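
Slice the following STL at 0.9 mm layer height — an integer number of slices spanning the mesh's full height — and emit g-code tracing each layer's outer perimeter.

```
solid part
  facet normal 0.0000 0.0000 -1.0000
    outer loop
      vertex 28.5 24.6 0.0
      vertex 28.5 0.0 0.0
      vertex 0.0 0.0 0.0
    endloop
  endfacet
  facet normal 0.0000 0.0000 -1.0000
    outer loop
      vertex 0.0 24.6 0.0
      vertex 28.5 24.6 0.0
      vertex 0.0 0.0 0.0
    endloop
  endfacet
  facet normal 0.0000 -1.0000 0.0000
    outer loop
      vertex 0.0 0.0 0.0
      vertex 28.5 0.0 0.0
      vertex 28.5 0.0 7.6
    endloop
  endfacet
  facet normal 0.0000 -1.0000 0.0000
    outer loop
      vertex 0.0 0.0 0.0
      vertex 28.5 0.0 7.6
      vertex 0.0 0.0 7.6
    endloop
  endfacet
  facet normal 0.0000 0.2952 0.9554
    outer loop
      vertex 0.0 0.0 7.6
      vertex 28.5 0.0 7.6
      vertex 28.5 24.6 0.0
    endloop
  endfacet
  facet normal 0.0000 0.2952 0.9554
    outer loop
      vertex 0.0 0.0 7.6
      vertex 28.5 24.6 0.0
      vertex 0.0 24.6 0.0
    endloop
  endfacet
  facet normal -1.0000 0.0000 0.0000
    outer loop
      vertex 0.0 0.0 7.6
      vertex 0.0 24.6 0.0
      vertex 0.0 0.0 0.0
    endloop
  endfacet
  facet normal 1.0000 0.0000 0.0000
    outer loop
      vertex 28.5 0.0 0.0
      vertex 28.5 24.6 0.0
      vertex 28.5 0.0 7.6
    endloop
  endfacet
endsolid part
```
; perimeter-only toolpath
G21 ; units = mm
G90 ; absolute positioning
G28 ; home
; layer 1
G0 Z0.9
G0 X0.0 Y0.0
G1 X28.5 Y0.0
G1 X28.5 Y21.5
G1 X0.0 Y21.5
G1 X0.0 Y0.0
; layer 2
G0 Z1.9
G0 X0.0 Y0.0
G1 X28.5 Y0.0
G1 X28.5 Y18.5
G1 X0.0 Y18.5
G1 X0.0 Y0.0
; layer 3
G0 Z2.8
G0 X0.0 Y0.0
G1 X28.5 Y0.0
G1 X28.5 Y15.4
G1 X0.0 Y15.4
G1 X0.0 Y0.0
; layer 4
G0 Z3.8
G0 X0.0 Y0.0
G1 X28.5 Y0.0
G1 X28.5 Y12.3
G1 X0.0 Y12.3
G1 X0.0 Y0.0
; layer 5
G0 Z4.8
G0 X0.0 Y0.0
G1 X28.5 Y0.0
G1 X28.5 Y9.2
G1 X0.0 Y9.2
G1 X0.0 Y0.0
; layer 6
G0 Z5.7
G0 X0.0 Y0.0
G1 X28.5 Y0.0
G1 X28.5 Y6.2
G1 X0.0 Y6.2
G1 X0.0 Y0.0
; layer 7
G0 Z6.6
G0 X0.0 Y0.0
G1 X28.5 Y0.0
G1 X28.5 Y3.1
G1 X0.0 Y3.1
G1 X0.0 Y0.0
M2 ; end

The solid is a wedge (ramp): 28.5 × 24.6 mm base, rising to 7.6 mm along the y=0 edge and sloping linearly to z=0 at y=24.6. Slicing at Δz = 0.9 mm — 8 equal slices spanning the solid's height, so layer i sits at z = i·h/8 — gives 7 non-empty perimeters. Each is a 4-segment closed polygon; G0 lifts to the layer z and rapids to the start vertex, then G1 traces the edges. The cross-section shrinks linearly with z (the slice at the apex is degenerate and omitted).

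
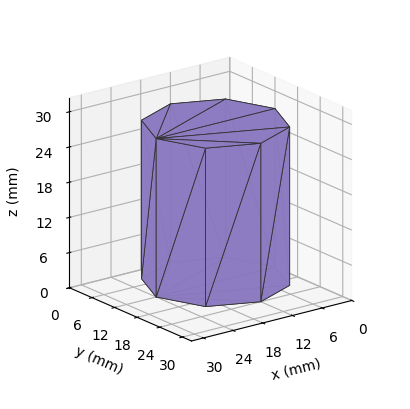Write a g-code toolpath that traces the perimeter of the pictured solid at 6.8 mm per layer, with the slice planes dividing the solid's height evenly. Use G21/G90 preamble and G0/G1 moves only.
Reading the render: the shape is a regular 8-sided prism (a cylinder approximated with 8 flat sides), circumscribed radius ≈ 12 mm, height ≈ 27 mm (dimensions read to the nearest mm from the axis ticks). For the g-code, the solid's height is divided into equal slices at the stated Δz and each level perimeter traced with G1 moves after a G0 lift.

; perimeter-only toolpath
G21 ; units = mm
G90 ; absolute positioning
G28 ; home
; layer 1
G0 Z6.8
G0 X24.0 Y12.0
G1 X20.5 Y20.5
G1 X12.0 Y24.0
G1 X3.5 Y20.5
G1 X0.0 Y12.0
G1 X3.5 Y3.5
G1 X12.0 Y0.0
G1 X20.5 Y3.5
G1 X24.0 Y12.0
; layer 2
G0 Z13.5
G0 X24.0 Y12.0
G1 X20.5 Y20.5
G1 X12.0 Y24.0
G1 X3.5 Y20.5
G1 X0.0 Y12.0
G1 X3.5 Y3.5
G1 X12.0 Y0.0
G1 X20.5 Y3.5
G1 X24.0 Y12.0
; layer 3
G0 Z20.2
G0 X24.0 Y12.0
G1 X20.5 Y20.5
G1 X12.0 Y24.0
G1 X3.5 Y20.5
G1 X0.0 Y12.0
G1 X3.5 Y3.5
G1 X12.0 Y0.0
G1 X20.5 Y3.5
G1 X24.0 Y12.0
; layer 4
G0 Z27.0
G0 X24.0 Y12.0
G1 X20.5 Y20.5
G1 X12.0 Y24.0
G1 X3.5 Y20.5
G1 X0.0 Y12.0
G1 X3.5 Y3.5
G1 X12.0 Y0.0
G1 X20.5 Y3.5
G1 X24.0 Y12.0
M2 ; end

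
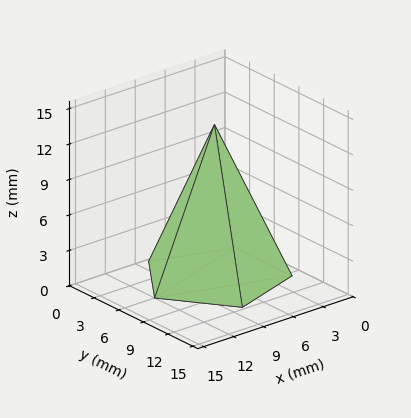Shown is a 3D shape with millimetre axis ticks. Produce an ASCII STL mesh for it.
Reading the render: the shape is a regular 5-sided pyramid, base circumscribed radius ≈ 6 mm, apex at z ≈ 13 mm (dimensions read to the nearest mm from the axis ticks). For the STL, each face is triangulated and given an outward normal.

solid part
  facet normal 0.0000 0.0000 -1.0000
    outer loop
      vertex 1.1 9.5 0.0
      vertex 7.9 11.7 0.0
      vertex 12.0 6.0 0.0
    endloop
  endfacet
  facet normal 0.0000 0.0000 -1.0000
    outer loop
      vertex 1.1 2.5 0.0
      vertex 1.1 9.5 0.0
      vertex 12.0 6.0 0.0
    endloop
  endfacet
  facet normal 0.0000 0.0000 -1.0000
    outer loop
      vertex 7.9 0.3 0.0
      vertex 1.1 2.5 0.0
      vertex 12.0 6.0 0.0
    endloop
  endfacet
  facet normal 0.7602 0.5468 0.3509
    outer loop
      vertex 12.0 6.0 0.0
      vertex 7.9 11.7 0.0
      vertex 6.0 6.0 13.0
    endloop
  endfacet
  facet normal -0.2885 0.8917 0.3488
    outer loop
      vertex 7.9 11.7 0.0
      vertex 1.1 9.5 0.0
      vertex 6.0 6.0 13.0
    endloop
  endfacet
  facet normal -0.9357 0.0000 0.3527
    outer loop
      vertex 1.1 9.5 0.0
      vertex 1.1 2.5 0.0
      vertex 6.0 6.0 13.0
    endloop
  endfacet
  facet normal -0.2885 -0.8917 0.3488
    outer loop
      vertex 1.1 2.5 0.0
      vertex 7.9 0.3 0.0
      vertex 6.0 6.0 13.0
    endloop
  endfacet
  facet normal 0.7602 -0.5468 0.3509
    outer loop
      vertex 7.9 0.3 0.0
      vertex 12.0 6.0 0.0
      vertex 6.0 6.0 13.0
    endloop
  endfacet
endsolid part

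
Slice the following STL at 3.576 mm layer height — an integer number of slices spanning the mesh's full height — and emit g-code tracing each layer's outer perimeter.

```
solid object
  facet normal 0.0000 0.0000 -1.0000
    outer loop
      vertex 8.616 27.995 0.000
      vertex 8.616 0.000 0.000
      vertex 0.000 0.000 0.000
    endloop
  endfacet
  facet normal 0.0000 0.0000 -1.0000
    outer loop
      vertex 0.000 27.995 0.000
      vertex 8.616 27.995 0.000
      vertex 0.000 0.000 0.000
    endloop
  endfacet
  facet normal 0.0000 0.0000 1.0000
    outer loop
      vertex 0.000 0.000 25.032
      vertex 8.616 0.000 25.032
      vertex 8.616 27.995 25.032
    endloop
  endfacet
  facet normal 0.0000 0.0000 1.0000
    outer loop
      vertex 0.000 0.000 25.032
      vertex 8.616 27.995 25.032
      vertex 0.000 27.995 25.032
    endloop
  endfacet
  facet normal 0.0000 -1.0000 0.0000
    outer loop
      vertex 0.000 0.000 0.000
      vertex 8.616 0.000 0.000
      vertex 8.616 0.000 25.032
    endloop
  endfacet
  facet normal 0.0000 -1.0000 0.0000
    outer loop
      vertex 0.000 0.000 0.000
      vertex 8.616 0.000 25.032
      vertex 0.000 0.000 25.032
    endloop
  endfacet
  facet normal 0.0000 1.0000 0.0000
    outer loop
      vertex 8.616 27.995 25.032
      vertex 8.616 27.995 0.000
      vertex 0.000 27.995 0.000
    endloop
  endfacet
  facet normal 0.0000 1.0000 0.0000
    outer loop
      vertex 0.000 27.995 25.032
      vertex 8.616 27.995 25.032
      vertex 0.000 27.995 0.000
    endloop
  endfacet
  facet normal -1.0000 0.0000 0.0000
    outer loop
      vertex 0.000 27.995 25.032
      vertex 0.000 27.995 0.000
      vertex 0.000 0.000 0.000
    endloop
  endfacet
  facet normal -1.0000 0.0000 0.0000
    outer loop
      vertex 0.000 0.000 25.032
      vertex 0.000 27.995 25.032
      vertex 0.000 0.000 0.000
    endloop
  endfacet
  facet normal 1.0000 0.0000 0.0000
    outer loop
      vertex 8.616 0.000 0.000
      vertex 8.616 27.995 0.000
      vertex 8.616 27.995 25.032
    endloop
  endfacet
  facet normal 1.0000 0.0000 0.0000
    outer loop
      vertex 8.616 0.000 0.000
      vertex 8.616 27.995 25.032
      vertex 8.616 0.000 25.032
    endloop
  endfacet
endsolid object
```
; perimeter-only toolpath
G21 ; units = mm
G90 ; absolute positioning
G28 ; home
; layer 1
G0 Z3.576
G0 X0.000 Y0.000
G1 X8.616 Y0.000
G1 X8.616 Y27.995
G1 X0.000 Y27.995
G1 X0.000 Y0.000
; layer 2
G0 Z7.152
G0 X0.000 Y0.000
G1 X8.616 Y0.000
G1 X8.616 Y27.995
G1 X0.000 Y27.995
G1 X0.000 Y0.000
; layer 3
G0 Z10.728
G0 X0.000 Y0.000
G1 X8.616 Y0.000
G1 X8.616 Y27.995
G1 X0.000 Y27.995
G1 X0.000 Y0.000
; layer 4
G0 Z14.304
G0 X0.000 Y0.000
G1 X8.616 Y0.000
G1 X8.616 Y27.995
G1 X0.000 Y27.995
G1 X0.000 Y0.000
; layer 5
G0 Z17.880
G0 X0.000 Y0.000
G1 X8.616 Y0.000
G1 X8.616 Y27.995
G1 X0.000 Y27.995
G1 X0.000 Y0.000
; layer 6
G0 Z21.456
G0 X0.000 Y0.000
G1 X8.616 Y0.000
G1 X8.616 Y27.995
G1 X0.000 Y27.995
G1 X0.000 Y0.000
; layer 7
G0 Z25.032
G0 X0.000 Y0.000
G1 X8.616 Y0.000
G1 X8.616 Y27.995
G1 X0.000 Y27.995
G1 X0.000 Y0.000
M2 ; end

The solid is a rectangular box, roughly 8.62 × 28 mm footprint and 25 mm tall. Slicing at Δz = 3.576 mm — 7 equal slices spanning the solid's height, so layer i sits at z = i·h/7 — gives 7 non-empty perimeters. Each is a 4-segment closed polygon; G0 lifts to the layer z and rapids to the start vertex, then G1 traces the edges.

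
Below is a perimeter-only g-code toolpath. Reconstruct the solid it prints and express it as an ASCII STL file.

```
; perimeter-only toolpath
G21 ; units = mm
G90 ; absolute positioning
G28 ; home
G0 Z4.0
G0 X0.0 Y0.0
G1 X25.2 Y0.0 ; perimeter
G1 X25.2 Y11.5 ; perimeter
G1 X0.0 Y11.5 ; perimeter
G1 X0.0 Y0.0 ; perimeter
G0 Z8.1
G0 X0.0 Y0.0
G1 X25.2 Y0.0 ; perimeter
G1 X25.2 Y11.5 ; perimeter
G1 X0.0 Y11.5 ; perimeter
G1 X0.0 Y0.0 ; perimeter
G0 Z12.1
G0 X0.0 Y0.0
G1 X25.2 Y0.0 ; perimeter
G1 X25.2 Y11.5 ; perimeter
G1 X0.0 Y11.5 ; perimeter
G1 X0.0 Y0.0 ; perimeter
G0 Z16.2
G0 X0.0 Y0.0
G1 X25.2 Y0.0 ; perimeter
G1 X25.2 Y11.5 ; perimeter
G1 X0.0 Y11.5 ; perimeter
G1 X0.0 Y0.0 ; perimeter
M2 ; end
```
solid part
  facet normal 0.0000 0.0000 -1.0000
    outer loop
      vertex 25.2 11.5 0.0
      vertex 25.2 0.0 0.0
      vertex 0.0 0.0 0.0
    endloop
  endfacet
  facet normal 0.0000 0.0000 -1.0000
    outer loop
      vertex 0.0 11.5 0.0
      vertex 25.2 11.5 0.0
      vertex 0.0 0.0 0.0
    endloop
  endfacet
  facet normal 0.0000 0.0000 1.0000
    outer loop
      vertex 0.0 0.0 16.2
      vertex 25.2 0.0 16.2
      vertex 25.2 11.5 16.2
    endloop
  endfacet
  facet normal 0.0000 0.0000 1.0000
    outer loop
      vertex 0.0 0.0 16.2
      vertex 25.2 11.5 16.2
      vertex 0.0 11.5 16.2
    endloop
  endfacet
  facet normal 0.0000 -1.0000 0.0000
    outer loop
      vertex 0.0 0.0 0.0
      vertex 25.2 0.0 0.0
      vertex 25.2 0.0 16.2
    endloop
  endfacet
  facet normal 0.0000 -1.0000 0.0000
    outer loop
      vertex 0.0 0.0 0.0
      vertex 25.2 0.0 16.2
      vertex 0.0 0.0 16.2
    endloop
  endfacet
  facet normal 0.0000 1.0000 0.0000
    outer loop
      vertex 25.2 11.5 16.2
      vertex 25.2 11.5 0.0
      vertex 0.0 11.5 0.0
    endloop
  endfacet
  facet normal 0.0000 1.0000 0.0000
    outer loop
      vertex 0.0 11.5 16.2
      vertex 25.2 11.5 16.2
      vertex 0.0 11.5 0.0
    endloop
  endfacet
  facet normal -1.0000 0.0000 0.0000
    outer loop
      vertex 0.0 11.5 16.2
      vertex 0.0 11.5 0.0
      vertex 0.0 0.0 0.0
    endloop
  endfacet
  facet normal -1.0000 0.0000 0.0000
    outer loop
      vertex 0.0 0.0 16.2
      vertex 0.0 11.5 16.2
      vertex 0.0 0.0 0.0
    endloop
  endfacet
  facet normal 1.0000 0.0000 0.0000
    outer loop
      vertex 25.2 0.0 0.0
      vertex 25.2 11.5 0.0
      vertex 25.2 11.5 16.2
    endloop
  endfacet
  facet normal 1.0000 0.0000 0.0000
    outer loop
      vertex 25.2 0.0 0.0
      vertex 25.2 11.5 16.2
      vertex 25.2 0.0 16.2
    endloop
  endfacet
endsolid part

The G0 Z moves step by Δz≈4.0 mm. Every layer's G1 loop is the same polygon, so the solid is a straight extrusion of it from z=0 to z≈16.2. Closing with flat bottom and top caps and triangulating gives 12 facets — a rectangular box, roughly 25.2 × 11.5 mm footprint and 16.2 mm tall.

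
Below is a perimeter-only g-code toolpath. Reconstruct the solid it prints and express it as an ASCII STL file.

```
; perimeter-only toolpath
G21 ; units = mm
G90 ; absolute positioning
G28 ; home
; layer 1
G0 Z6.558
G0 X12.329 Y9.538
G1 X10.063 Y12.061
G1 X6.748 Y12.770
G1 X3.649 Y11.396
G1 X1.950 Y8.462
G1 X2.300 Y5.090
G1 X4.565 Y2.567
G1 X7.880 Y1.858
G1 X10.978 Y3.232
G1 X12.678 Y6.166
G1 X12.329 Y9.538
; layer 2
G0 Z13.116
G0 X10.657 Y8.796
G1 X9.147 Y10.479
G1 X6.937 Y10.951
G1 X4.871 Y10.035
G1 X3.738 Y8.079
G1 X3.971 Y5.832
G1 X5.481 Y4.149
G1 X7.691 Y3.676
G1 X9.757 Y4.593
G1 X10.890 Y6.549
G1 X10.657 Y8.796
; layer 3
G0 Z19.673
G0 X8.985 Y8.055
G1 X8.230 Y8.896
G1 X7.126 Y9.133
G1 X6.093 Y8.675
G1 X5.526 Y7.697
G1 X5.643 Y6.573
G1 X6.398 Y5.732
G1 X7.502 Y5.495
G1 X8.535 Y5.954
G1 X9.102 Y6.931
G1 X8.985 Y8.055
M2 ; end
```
solid part
  facet normal 0.0000 0.0000 -1.0000
    outer loop
      vertex 6.560 14.589 0.000
      vertex 10.980 13.643 0.000
      vertex 14.000 10.279 0.000
    endloop
  endfacet
  facet normal 0.0000 0.0000 -1.0000
    outer loop
      vertex 2.428 12.756 0.000
      vertex 6.560 14.589 0.000
      vertex 14.000 10.279 0.000
    endloop
  endfacet
  facet normal 0.0000 0.0000 -1.0000
    outer loop
      vertex 0.162 8.845 0.000
      vertex 2.428 12.756 0.000
      vertex 14.000 10.279 0.000
    endloop
  endfacet
  facet normal 0.0000 0.0000 -1.0000
    outer loop
      vertex 0.628 4.349 0.000
      vertex 0.162 8.845 0.000
      vertex 14.000 10.279 0.000
    endloop
  endfacet
  facet normal 0.0000 0.0000 -1.0000
    outer loop
      vertex 3.648 0.985 0.000
      vertex 0.628 4.349 0.000
      vertex 14.000 10.279 0.000
    endloop
  endfacet
  facet normal 0.0000 0.0000 -1.0000
    outer loop
      vertex 8.068 0.039 0.000
      vertex 3.648 0.985 0.000
      vertex 14.000 10.279 0.000
    endloop
  endfacet
  facet normal 0.0000 0.0000 -1.0000
    outer loop
      vertex 12.200 1.872 0.000
      vertex 8.068 0.039 0.000
      vertex 14.000 10.279 0.000
    endloop
  endfacet
  facet normal 0.0000 0.0000 -1.0000
    outer loop
      vertex 14.466 5.783 0.000
      vertex 12.200 1.872 0.000
      vertex 14.000 10.279 0.000
    endloop
  endfacet
  facet normal 0.7193 0.6457 0.2563
    outer loop
      vertex 14.000 10.279 0.000
      vertex 10.980 13.643 0.000
      vertex 7.314 7.314 26.231
    endloop
  endfacet
  facet normal 0.2023 0.9452 0.2563
    outer loop
      vertex 10.980 13.643 0.000
      vertex 6.560 14.589 0.000
      vertex 7.314 7.314 26.231
    endloop
  endfacet
  facet normal -0.3920 0.8836 0.2563
    outer loop
      vertex 6.560 14.589 0.000
      vertex 2.428 12.756 0.000
      vertex 7.314 7.314 26.231
    endloop
  endfacet
  facet normal -0.8364 0.4846 0.2563
    outer loop
      vertex 2.428 12.756 0.000
      vertex 0.162 8.845 0.000
      vertex 7.314 7.314 26.231
    endloop
  endfacet
  facet normal -0.9614 -0.0997 0.2563
    outer loop
      vertex 0.162 8.845 0.000
      vertex 0.628 4.349 0.000
      vertex 7.314 7.314 26.231
    endloop
  endfacet
  facet normal -0.7193 -0.6457 0.2563
    outer loop
      vertex 0.628 4.349 0.000
      vertex 3.648 0.985 0.000
      vertex 7.314 7.314 26.231
    endloop
  endfacet
  facet normal -0.2023 -0.9452 0.2563
    outer loop
      vertex 3.648 0.985 0.000
      vertex 8.068 0.039 0.000
      vertex 7.314 7.314 26.231
    endloop
  endfacet
  facet normal 0.3920 -0.8836 0.2563
    outer loop
      vertex 8.068 0.039 0.000
      vertex 12.200 1.872 0.000
      vertex 7.314 7.314 26.231
    endloop
  endfacet
  facet normal 0.8364 -0.4846 0.2563
    outer loop
      vertex 12.200 1.872 0.000
      vertex 14.466 5.783 0.000
      vertex 7.314 7.314 26.231
    endloop
  endfacet
  facet normal 0.9614 0.0997 0.2563
    outer loop
      vertex 14.466 5.783 0.000
      vertex 14.000 10.279 0.000
      vertex 7.314 7.314 26.231
    endloop
  endfacet
endsolid part

The G0 Z moves step by Δz≈6.558 mm. The G1 loops shrink linearly with z, so the solid tapers from its base footprint up to z≈26.2. Closing with a flat bottom cap and the tapered top and triangulating gives 18 facets — a regular 10-sided pyramid, base circumscribed radius ≈ 7.31 mm, apex at z ≈ 26.2 mm.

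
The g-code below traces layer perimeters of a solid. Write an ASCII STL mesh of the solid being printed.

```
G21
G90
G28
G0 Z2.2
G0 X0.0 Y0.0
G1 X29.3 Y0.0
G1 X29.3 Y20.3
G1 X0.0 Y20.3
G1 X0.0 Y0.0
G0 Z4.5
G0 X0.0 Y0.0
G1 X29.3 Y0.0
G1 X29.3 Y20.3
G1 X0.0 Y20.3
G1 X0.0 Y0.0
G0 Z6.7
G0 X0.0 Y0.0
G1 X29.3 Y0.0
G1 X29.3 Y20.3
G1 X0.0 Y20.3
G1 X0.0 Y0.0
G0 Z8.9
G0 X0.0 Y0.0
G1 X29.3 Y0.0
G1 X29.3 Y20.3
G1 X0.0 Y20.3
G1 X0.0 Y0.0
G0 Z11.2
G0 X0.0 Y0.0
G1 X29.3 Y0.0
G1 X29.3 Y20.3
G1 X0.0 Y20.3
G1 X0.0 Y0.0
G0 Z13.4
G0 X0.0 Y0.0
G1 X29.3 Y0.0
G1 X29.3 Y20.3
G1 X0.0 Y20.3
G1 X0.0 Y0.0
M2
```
solid part
  facet normal 0.0000 0.0000 -1.0000
    outer loop
      vertex 29.3 20.3 0.0
      vertex 29.3 0.0 0.0
      vertex 0.0 0.0 0.0
    endloop
  endfacet
  facet normal 0.0000 0.0000 -1.0000
    outer loop
      vertex 0.0 20.3 0.0
      vertex 29.3 20.3 0.0
      vertex 0.0 0.0 0.0
    endloop
  endfacet
  facet normal 0.0000 0.0000 1.0000
    outer loop
      vertex 0.0 0.0 13.4
      vertex 29.3 0.0 13.4
      vertex 29.3 20.3 13.4
    endloop
  endfacet
  facet normal 0.0000 0.0000 1.0000
    outer loop
      vertex 0.0 0.0 13.4
      vertex 29.3 20.3 13.4
      vertex 0.0 20.3 13.4
    endloop
  endfacet
  facet normal 0.0000 -1.0000 0.0000
    outer loop
      vertex 0.0 0.0 0.0
      vertex 29.3 0.0 0.0
      vertex 29.3 0.0 13.4
    endloop
  endfacet
  facet normal 0.0000 -1.0000 0.0000
    outer loop
      vertex 0.0 0.0 0.0
      vertex 29.3 0.0 13.4
      vertex 0.0 0.0 13.4
    endloop
  endfacet
  facet normal 0.0000 1.0000 0.0000
    outer loop
      vertex 29.3 20.3 13.4
      vertex 29.3 20.3 0.0
      vertex 0.0 20.3 0.0
    endloop
  endfacet
  facet normal 0.0000 1.0000 0.0000
    outer loop
      vertex 0.0 20.3 13.4
      vertex 29.3 20.3 13.4
      vertex 0.0 20.3 0.0
    endloop
  endfacet
  facet normal -1.0000 0.0000 0.0000
    outer loop
      vertex 0.0 20.3 13.4
      vertex 0.0 20.3 0.0
      vertex 0.0 0.0 0.0
    endloop
  endfacet
  facet normal -1.0000 0.0000 0.0000
    outer loop
      vertex 0.0 0.0 13.4
      vertex 0.0 20.3 13.4
      vertex 0.0 0.0 0.0
    endloop
  endfacet
  facet normal 1.0000 0.0000 0.0000
    outer loop
      vertex 29.3 0.0 0.0
      vertex 29.3 20.3 0.0
      vertex 29.3 20.3 13.4
    endloop
  endfacet
  facet normal 1.0000 0.0000 0.0000
    outer loop
      vertex 29.3 0.0 0.0
      vertex 29.3 20.3 13.4
      vertex 29.3 0.0 13.4
    endloop
  endfacet
endsolid part

The G0 Z moves step by Δz≈2.2 mm. Every layer's G1 loop is the same polygon, so the solid is a straight extrusion of it from z=0 to z≈13.4. Closing with flat bottom and top caps and triangulating gives 12 facets — a rectangular box, roughly 29.3 × 20.3 mm footprint and 13.4 mm tall.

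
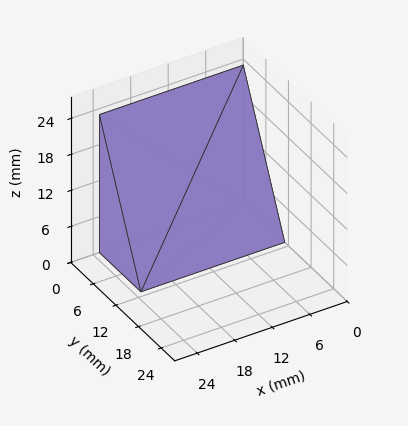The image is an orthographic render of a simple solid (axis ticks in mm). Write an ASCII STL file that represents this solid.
Reading the render: the shape is a wedge (ramp): 23 × 11 mm base, rising to 23 mm along the y=0 edge and sloping linearly to z=0 at y=11 (dimensions read to the nearest mm from the axis ticks). For the STL, each face is triangulated and given an outward normal.

solid part
  facet normal 0.0000 0.0000 -1.0000
    outer loop
      vertex 23.00 11.00 0.00
      vertex 23.00 0.00 0.00
      vertex 0.00 0.00 0.00
    endloop
  endfacet
  facet normal 0.0000 0.0000 -1.0000
    outer loop
      vertex 0.00 11.00 0.00
      vertex 23.00 11.00 0.00
      vertex 0.00 0.00 0.00
    endloop
  endfacet
  facet normal 0.0000 -1.0000 0.0000
    outer loop
      vertex 0.00 0.00 0.00
      vertex 23.00 0.00 0.00
      vertex 23.00 0.00 23.00
    endloop
  endfacet
  facet normal 0.0000 -1.0000 0.0000
    outer loop
      vertex 0.00 0.00 0.00
      vertex 23.00 0.00 23.00
      vertex 0.00 0.00 23.00
    endloop
  endfacet
  facet normal 0.0000 0.9021 0.4315
    outer loop
      vertex 0.00 0.00 23.00
      vertex 23.00 0.00 23.00
      vertex 23.00 11.00 0.00
    endloop
  endfacet
  facet normal 0.0000 0.9021 0.4315
    outer loop
      vertex 0.00 0.00 23.00
      vertex 23.00 11.00 0.00
      vertex 0.00 11.00 0.00
    endloop
  endfacet
  facet normal -1.0000 0.0000 0.0000
    outer loop
      vertex 0.00 0.00 23.00
      vertex 0.00 11.00 0.00
      vertex 0.00 0.00 0.00
    endloop
  endfacet
  facet normal 1.0000 0.0000 0.0000
    outer loop
      vertex 23.00 0.00 0.00
      vertex 23.00 11.00 0.00
      vertex 23.00 0.00 23.00
    endloop
  endfacet
endsolid part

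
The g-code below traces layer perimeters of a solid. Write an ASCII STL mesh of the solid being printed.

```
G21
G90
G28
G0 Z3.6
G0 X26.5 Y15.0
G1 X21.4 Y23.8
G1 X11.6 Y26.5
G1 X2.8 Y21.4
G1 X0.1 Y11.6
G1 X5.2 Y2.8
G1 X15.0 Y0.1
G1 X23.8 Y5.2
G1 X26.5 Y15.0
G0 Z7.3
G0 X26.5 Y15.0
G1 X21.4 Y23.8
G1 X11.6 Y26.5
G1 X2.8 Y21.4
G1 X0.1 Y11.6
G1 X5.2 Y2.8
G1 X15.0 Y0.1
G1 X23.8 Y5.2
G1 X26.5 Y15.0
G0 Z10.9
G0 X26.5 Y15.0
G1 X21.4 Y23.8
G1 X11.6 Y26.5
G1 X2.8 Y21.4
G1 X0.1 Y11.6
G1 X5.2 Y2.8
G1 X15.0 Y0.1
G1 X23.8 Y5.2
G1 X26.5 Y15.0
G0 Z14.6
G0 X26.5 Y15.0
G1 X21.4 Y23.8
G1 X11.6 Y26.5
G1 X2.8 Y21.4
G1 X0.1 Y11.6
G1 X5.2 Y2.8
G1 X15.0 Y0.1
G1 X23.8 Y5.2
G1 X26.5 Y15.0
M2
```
solid part
  facet normal 0.0000 0.0000 -1.0000
    outer loop
      vertex 11.6 26.5 0.0
      vertex 21.4 23.8 0.0
      vertex 26.5 15.0 0.0
    endloop
  endfacet
  facet normal 0.0000 0.0000 -1.0000
    outer loop
      vertex 2.8 21.4 0.0
      vertex 11.6 26.5 0.0
      vertex 26.5 15.0 0.0
    endloop
  endfacet
  facet normal 0.0000 0.0000 -1.0000
    outer loop
      vertex 0.1 11.6 0.0
      vertex 2.8 21.4 0.0
      vertex 26.5 15.0 0.0
    endloop
  endfacet
  facet normal 0.0000 0.0000 -1.0000
    outer loop
      vertex 5.2 2.8 0.0
      vertex 0.1 11.6 0.0
      vertex 26.5 15.0 0.0
    endloop
  endfacet
  facet normal 0.0000 0.0000 -1.0000
    outer loop
      vertex 15.0 0.1 0.0
      vertex 5.2 2.8 0.0
      vertex 26.5 15.0 0.0
    endloop
  endfacet
  facet normal 0.0000 0.0000 -1.0000
    outer loop
      vertex 23.8 5.2 0.0
      vertex 15.0 0.1 0.0
      vertex 26.5 15.0 0.0
    endloop
  endfacet
  facet normal 0.0000 0.0000 1.0000
    outer loop
      vertex 26.5 15.0 14.6
      vertex 21.4 23.8 14.6
      vertex 11.6 26.5 14.6
    endloop
  endfacet
  facet normal 0.0000 0.0000 1.0000
    outer loop
      vertex 26.5 15.0 14.6
      vertex 11.6 26.5 14.6
      vertex 2.8 21.4 14.6
    endloop
  endfacet
  facet normal 0.0000 0.0000 1.0000
    outer loop
      vertex 26.5 15.0 14.6
      vertex 2.8 21.4 14.6
      vertex 0.1 11.6 14.6
    endloop
  endfacet
  facet normal 0.0000 0.0000 1.0000
    outer loop
      vertex 26.5 15.0 14.6
      vertex 0.1 11.6 14.6
      vertex 5.2 2.8 14.6
    endloop
  endfacet
  facet normal 0.0000 0.0000 1.0000
    outer loop
      vertex 26.5 15.0 14.6
      vertex 5.2 2.8 14.6
      vertex 15.0 0.1 14.6
    endloop
  endfacet
  facet normal 0.0000 0.0000 1.0000
    outer loop
      vertex 26.5 15.0 14.6
      vertex 15.0 0.1 14.6
      vertex 23.8 5.2 14.6
    endloop
  endfacet
  facet normal 0.8652 0.5014 0.0000
    outer loop
      vertex 26.5 15.0 0.0
      vertex 21.4 23.8 0.0
      vertex 21.4 23.8 14.6
    endloop
  endfacet
  facet normal 0.8652 0.5014 0.0000
    outer loop
      vertex 26.5 15.0 0.0
      vertex 21.4 23.8 14.6
      vertex 26.5 15.0 14.6
    endloop
  endfacet
  facet normal 0.2656 0.9641 0.0000
    outer loop
      vertex 21.4 23.8 0.0
      vertex 11.6 26.5 0.0
      vertex 11.6 26.5 14.6
    endloop
  endfacet
  facet normal 0.2656 0.9641 0.0000
    outer loop
      vertex 21.4 23.8 0.0
      vertex 11.6 26.5 14.6
      vertex 21.4 23.8 14.6
    endloop
  endfacet
  facet normal -0.5014 0.8652 0.0000
    outer loop
      vertex 11.6 26.5 0.0
      vertex 2.8 21.4 0.0
      vertex 2.8 21.4 14.6
    endloop
  endfacet
  facet normal -0.5014 0.8652 0.0000
    outer loop
      vertex 11.6 26.5 0.0
      vertex 2.8 21.4 14.6
      vertex 11.6 26.5 14.6
    endloop
  endfacet
  facet normal -0.9641 0.2656 0.0000
    outer loop
      vertex 2.8 21.4 0.0
      vertex 0.1 11.6 0.0
      vertex 0.1 11.6 14.6
    endloop
  endfacet
  facet normal -0.9641 0.2656 0.0000
    outer loop
      vertex 2.8 21.4 0.0
      vertex 0.1 11.6 14.6
      vertex 2.8 21.4 14.6
    endloop
  endfacet
  facet normal -0.8652 -0.5014 0.0000
    outer loop
      vertex 0.1 11.6 0.0
      vertex 5.2 2.8 0.0
      vertex 5.2 2.8 14.6
    endloop
  endfacet
  facet normal -0.8652 -0.5014 0.0000
    outer loop
      vertex 0.1 11.6 0.0
      vertex 5.2 2.8 14.6
      vertex 0.1 11.6 14.6
    endloop
  endfacet
  facet normal -0.2656 -0.9641 0.0000
    outer loop
      vertex 5.2 2.8 0.0
      vertex 15.0 0.1 0.0
      vertex 15.0 0.1 14.6
    endloop
  endfacet
  facet normal -0.2656 -0.9641 0.0000
    outer loop
      vertex 5.2 2.8 0.0
      vertex 15.0 0.1 14.6
      vertex 5.2 2.8 14.6
    endloop
  endfacet
  facet normal 0.5014 -0.8652 0.0000
    outer loop
      vertex 15.0 0.1 0.0
      vertex 23.8 5.2 0.0
      vertex 23.8 5.2 14.6
    endloop
  endfacet
  facet normal 0.5014 -0.8652 0.0000
    outer loop
      vertex 15.0 0.1 0.0
      vertex 23.8 5.2 14.6
      vertex 15.0 0.1 14.6
    endloop
  endfacet
  facet normal 0.9641 -0.2656 0.0000
    outer loop
      vertex 23.8 5.2 0.0
      vertex 26.5 15.0 0.0
      vertex 26.5 15.0 14.6
    endloop
  endfacet
  facet normal 0.9641 -0.2656 0.0000
    outer loop
      vertex 23.8 5.2 0.0
      vertex 26.5 15.0 14.6
      vertex 23.8 5.2 14.6
    endloop
  endfacet
endsolid part

The G0 Z moves step by Δz≈3.6 mm. Every layer's G1 loop is the same polygon, so the solid is a straight extrusion of it from z=0 to z≈14.6. Closing with flat bottom and top caps and triangulating gives 28 facets — a regular 8-sided prism (a cylinder approximated with 8 flat sides), circumscribed radius ≈ 13.3 mm, height ≈ 14.6 mm.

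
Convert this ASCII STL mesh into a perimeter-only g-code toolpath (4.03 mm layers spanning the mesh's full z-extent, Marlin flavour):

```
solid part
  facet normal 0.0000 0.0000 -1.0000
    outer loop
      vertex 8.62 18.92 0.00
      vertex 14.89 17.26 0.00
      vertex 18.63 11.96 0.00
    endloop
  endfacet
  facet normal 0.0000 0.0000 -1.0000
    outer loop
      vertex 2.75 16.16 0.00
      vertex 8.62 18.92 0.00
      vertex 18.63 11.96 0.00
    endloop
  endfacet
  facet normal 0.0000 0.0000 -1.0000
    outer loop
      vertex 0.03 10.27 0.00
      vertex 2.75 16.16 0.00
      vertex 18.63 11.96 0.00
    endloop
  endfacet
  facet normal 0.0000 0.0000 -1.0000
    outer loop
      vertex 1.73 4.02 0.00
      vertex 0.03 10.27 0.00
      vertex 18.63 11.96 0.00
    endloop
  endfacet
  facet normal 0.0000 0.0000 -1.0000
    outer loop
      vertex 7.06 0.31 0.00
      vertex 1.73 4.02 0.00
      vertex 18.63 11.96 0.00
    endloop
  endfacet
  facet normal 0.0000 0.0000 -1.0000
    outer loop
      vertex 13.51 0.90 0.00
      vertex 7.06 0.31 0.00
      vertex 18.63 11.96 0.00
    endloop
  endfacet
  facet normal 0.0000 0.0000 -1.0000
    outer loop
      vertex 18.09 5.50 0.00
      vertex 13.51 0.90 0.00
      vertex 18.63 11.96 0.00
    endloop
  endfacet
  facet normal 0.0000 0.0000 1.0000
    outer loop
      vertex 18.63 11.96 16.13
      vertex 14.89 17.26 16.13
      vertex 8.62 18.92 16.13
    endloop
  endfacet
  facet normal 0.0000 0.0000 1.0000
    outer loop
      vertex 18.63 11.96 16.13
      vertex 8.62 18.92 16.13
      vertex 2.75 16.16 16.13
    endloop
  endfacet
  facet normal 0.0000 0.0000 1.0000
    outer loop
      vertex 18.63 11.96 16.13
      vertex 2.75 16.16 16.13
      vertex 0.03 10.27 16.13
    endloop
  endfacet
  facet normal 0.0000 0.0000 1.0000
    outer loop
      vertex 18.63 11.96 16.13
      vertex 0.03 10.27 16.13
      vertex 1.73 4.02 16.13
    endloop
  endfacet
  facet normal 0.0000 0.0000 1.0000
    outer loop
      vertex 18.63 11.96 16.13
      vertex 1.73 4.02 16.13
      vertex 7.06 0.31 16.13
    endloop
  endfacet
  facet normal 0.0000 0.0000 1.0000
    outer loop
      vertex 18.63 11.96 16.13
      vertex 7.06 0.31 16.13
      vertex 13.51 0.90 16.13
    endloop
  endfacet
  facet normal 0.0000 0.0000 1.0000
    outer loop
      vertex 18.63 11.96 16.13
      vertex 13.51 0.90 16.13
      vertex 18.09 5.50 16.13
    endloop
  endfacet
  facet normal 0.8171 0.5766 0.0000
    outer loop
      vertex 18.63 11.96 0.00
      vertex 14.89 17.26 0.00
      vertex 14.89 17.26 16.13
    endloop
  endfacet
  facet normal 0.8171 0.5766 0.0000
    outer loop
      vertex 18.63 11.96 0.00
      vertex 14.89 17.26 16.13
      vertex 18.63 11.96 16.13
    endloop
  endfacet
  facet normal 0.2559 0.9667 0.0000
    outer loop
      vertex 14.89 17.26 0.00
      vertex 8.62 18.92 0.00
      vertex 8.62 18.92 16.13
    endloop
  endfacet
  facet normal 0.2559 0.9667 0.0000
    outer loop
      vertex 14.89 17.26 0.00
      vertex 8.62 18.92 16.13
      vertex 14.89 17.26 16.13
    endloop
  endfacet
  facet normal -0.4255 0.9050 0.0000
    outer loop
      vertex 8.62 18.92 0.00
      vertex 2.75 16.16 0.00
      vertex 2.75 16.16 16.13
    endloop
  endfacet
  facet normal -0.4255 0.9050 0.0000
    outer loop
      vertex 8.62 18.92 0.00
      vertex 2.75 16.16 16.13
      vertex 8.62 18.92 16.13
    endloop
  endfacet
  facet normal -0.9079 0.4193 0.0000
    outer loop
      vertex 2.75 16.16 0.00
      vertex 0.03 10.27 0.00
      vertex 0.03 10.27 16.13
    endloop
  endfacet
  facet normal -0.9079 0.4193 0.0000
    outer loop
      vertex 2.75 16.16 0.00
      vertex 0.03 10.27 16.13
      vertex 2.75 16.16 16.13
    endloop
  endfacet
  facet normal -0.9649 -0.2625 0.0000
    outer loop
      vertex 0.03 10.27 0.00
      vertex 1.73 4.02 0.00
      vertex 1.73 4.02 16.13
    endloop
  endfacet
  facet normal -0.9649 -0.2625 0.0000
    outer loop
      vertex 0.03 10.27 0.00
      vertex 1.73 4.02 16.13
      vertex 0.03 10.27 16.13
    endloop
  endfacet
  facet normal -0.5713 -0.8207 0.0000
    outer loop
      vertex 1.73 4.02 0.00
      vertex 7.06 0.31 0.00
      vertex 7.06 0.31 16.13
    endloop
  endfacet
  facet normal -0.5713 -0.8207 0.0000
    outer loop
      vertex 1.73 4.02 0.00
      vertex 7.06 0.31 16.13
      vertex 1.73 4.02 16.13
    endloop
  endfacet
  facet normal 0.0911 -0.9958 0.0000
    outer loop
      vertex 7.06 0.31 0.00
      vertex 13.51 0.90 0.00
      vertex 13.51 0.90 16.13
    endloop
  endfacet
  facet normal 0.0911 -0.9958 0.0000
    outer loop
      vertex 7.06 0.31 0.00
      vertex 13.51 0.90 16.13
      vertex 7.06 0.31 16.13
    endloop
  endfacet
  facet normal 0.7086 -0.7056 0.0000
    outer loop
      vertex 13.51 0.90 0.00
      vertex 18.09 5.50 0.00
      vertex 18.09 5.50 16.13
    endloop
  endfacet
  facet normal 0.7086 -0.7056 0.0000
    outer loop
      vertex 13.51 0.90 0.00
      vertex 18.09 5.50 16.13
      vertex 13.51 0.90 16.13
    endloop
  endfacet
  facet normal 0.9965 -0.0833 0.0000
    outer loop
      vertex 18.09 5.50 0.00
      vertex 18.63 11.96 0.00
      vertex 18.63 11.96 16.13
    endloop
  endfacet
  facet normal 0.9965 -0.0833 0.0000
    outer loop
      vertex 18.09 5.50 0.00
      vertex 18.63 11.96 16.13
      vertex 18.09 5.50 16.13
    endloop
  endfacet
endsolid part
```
; perimeter-only toolpath
G21 ; units = mm
G90 ; absolute positioning
G28 ; home
; layer 1
G0 Z4.03
G0 X18.63 Y11.96
G1 X14.89 Y17.26
G1 X8.62 Y18.92
G1 X2.75 Y16.16
G1 X0.03 Y10.27
G1 X1.73 Y4.02
G1 X7.06 Y0.31
G1 X13.51 Y0.90
G1 X18.09 Y5.50
G1 X18.63 Y11.96
; layer 2
G0 Z8.06
G0 X18.63 Y11.96
G1 X14.89 Y17.26
G1 X8.62 Y18.92
G1 X2.75 Y16.16
G1 X0.03 Y10.27
G1 X1.73 Y4.02
G1 X7.06 Y0.31
G1 X13.51 Y0.90
G1 X18.09 Y5.50
G1 X18.63 Y11.96
; layer 3
G0 Z12.10
G0 X18.63 Y11.96
G1 X14.89 Y17.26
G1 X8.62 Y18.92
G1 X2.75 Y16.16
G1 X0.03 Y10.27
G1 X1.73 Y4.02
G1 X7.06 Y0.31
G1 X13.51 Y0.90
G1 X18.09 Y5.50
G1 X18.63 Y11.96
; layer 4
G0 Z16.13
G0 X18.63 Y11.96
G1 X14.89 Y17.26
G1 X8.62 Y18.92
G1 X2.75 Y16.16
G1 X0.03 Y10.27
G1 X1.73 Y4.02
G1 X7.06 Y0.31
G1 X13.51 Y0.90
G1 X18.09 Y5.50
G1 X18.63 Y11.96
M2 ; end

The solid is a regular 9-sided prism (a cylinder approximated with 9 flat sides), circumscribed radius ≈ 9.48 mm, height ≈ 16.1 mm. Slicing at Δz = 4.03 mm — 4 equal slices spanning the solid's height, so layer i sits at z = i·h/4 — gives 4 non-empty perimeters. Each is a 9-segment closed polygon; G0 lifts to the layer z and rapids to the start vertex, then G1 traces the edges.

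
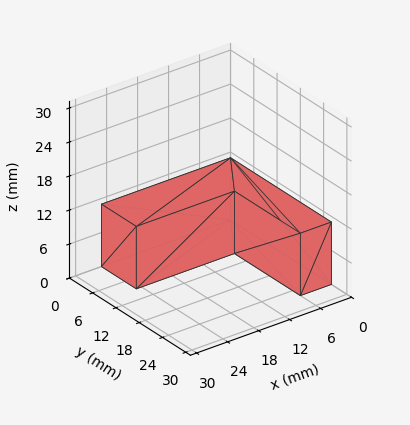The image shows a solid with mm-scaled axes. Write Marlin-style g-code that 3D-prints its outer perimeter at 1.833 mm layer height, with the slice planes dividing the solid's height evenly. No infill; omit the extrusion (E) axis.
Reading the render: the shape is an L-shaped prism: outer 25 × 26 mm, arm thicknesses ≈ 9 mm (horizontal) and 6 mm (vertical), extruded 11 mm in z (dimensions read to the nearest mm from the axis ticks). For the g-code, the solid's height is divided into equal slices at the stated Δz and each level perimeter traced with G1 moves after a G0 lift.

; perimeter-only toolpath
G21 ; units = mm
G90 ; absolute positioning
G28 ; home
; layer 1
G0 Z1.833
G0 X0.000 Y0.000
G1 X25.000 Y0.000
G1 X25.000 Y9.000
G1 X6.000 Y9.000
G1 X6.000 Y26.000
G1 X0.000 Y26.000
G1 X0.000 Y0.000
; layer 2
G0 Z3.667
G0 X0.000 Y0.000
G1 X25.000 Y0.000
G1 X25.000 Y9.000
G1 X6.000 Y9.000
G1 X6.000 Y26.000
G1 X0.000 Y26.000
G1 X0.000 Y0.000
; layer 3
G0 Z5.500
G0 X0.000 Y0.000
G1 X25.000 Y0.000
G1 X25.000 Y9.000
G1 X6.000 Y9.000
G1 X6.000 Y26.000
G1 X0.000 Y26.000
G1 X0.000 Y0.000
; layer 4
G0 Z7.333
G0 X0.000 Y0.000
G1 X25.000 Y0.000
G1 X25.000 Y9.000
G1 X6.000 Y9.000
G1 X6.000 Y26.000
G1 X0.000 Y26.000
G1 X0.000 Y0.000
; layer 5
G0 Z9.167
G0 X0.000 Y0.000
G1 X25.000 Y0.000
G1 X25.000 Y9.000
G1 X6.000 Y9.000
G1 X6.000 Y26.000
G1 X0.000 Y26.000
G1 X0.000 Y0.000
; layer 6
G0 Z11.000
G0 X0.000 Y0.000
G1 X25.000 Y0.000
G1 X25.000 Y9.000
G1 X6.000 Y9.000
G1 X6.000 Y26.000
G1 X0.000 Y26.000
G1 X0.000 Y0.000
M2 ; end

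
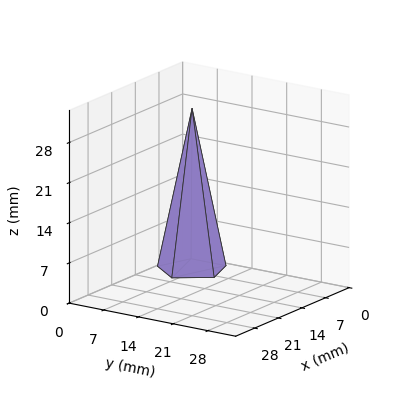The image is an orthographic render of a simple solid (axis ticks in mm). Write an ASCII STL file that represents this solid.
Reading the render: the shape is a regular 5-sided pyramid, base circumscribed radius ≈ 6 mm, apex at z ≈ 28 mm (dimensions read to the nearest mm from the axis ticks). For the STL, each face is triangulated and given an outward normal.

solid part
  facet normal 0.0000 0.0000 -1.0000
    outer loop
      vertex 1.146 9.527 0.000
      vertex 7.854 11.706 0.000
      vertex 12.000 6.000 0.000
    endloop
  endfacet
  facet normal 0.0000 0.0000 -1.0000
    outer loop
      vertex 1.146 2.473 0.000
      vertex 1.146 9.527 0.000
      vertex 12.000 6.000 0.000
    endloop
  endfacet
  facet normal 0.0000 0.0000 -1.0000
    outer loop
      vertex 7.854 0.294 0.000
      vertex 1.146 2.473 0.000
      vertex 12.000 6.000 0.000
    endloop
  endfacet
  facet normal 0.7971 0.5792 0.1708
    outer loop
      vertex 12.000 6.000 0.000
      vertex 7.854 11.706 0.000
      vertex 6.000 6.000 28.000
    endloop
  endfacet
  facet normal -0.3044 0.9371 0.1708
    outer loop
      vertex 7.854 11.706 0.000
      vertex 1.146 9.527 0.000
      vertex 6.000 6.000 28.000
    endloop
  endfacet
  facet normal -0.9853 0.0000 0.1708
    outer loop
      vertex 1.146 9.527 0.000
      vertex 1.146 2.473 0.000
      vertex 6.000 6.000 28.000
    endloop
  endfacet
  facet normal -0.3044 -0.9371 0.1708
    outer loop
      vertex 1.146 2.473 0.000
      vertex 7.854 0.294 0.000
      vertex 6.000 6.000 28.000
    endloop
  endfacet
  facet normal 0.7971 -0.5792 0.1708
    outer loop
      vertex 7.854 0.294 0.000
      vertex 12.000 6.000 0.000
      vertex 6.000 6.000 28.000
    endloop
  endfacet
endsolid part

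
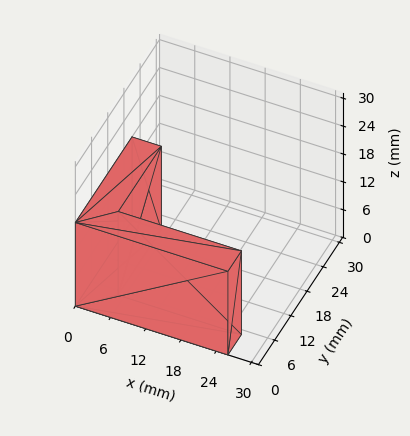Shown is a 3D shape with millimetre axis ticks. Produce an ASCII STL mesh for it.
Reading the render: the shape is an L-shaped prism: outer 26 × 21 mm, arm thicknesses ≈ 5 mm (horizontal) and 5 mm (vertical), extruded 18 mm in z (dimensions read to the nearest mm from the axis ticks). For the STL, each face is triangulated and given an outward normal.

solid part
  facet normal 0.0000 0.0000 -1.0000
    outer loop
      vertex 26.000 5.000 0.000
      vertex 26.000 0.000 0.000
      vertex 0.000 0.000 0.000
    endloop
  endfacet
  facet normal 0.0000 0.0000 -1.0000
    outer loop
      vertex 5.000 5.000 0.000
      vertex 26.000 5.000 0.000
      vertex 0.000 0.000 0.000
    endloop
  endfacet
  facet normal 0.0000 0.0000 -1.0000
    outer loop
      vertex 5.000 21.000 0.000
      vertex 5.000 5.000 0.000
      vertex 0.000 0.000 0.000
    endloop
  endfacet
  facet normal 0.0000 0.0000 -1.0000
    outer loop
      vertex 0.000 21.000 0.000
      vertex 5.000 21.000 0.000
      vertex 0.000 0.000 0.000
    endloop
  endfacet
  facet normal 0.0000 0.0000 1.0000
    outer loop
      vertex 0.000 0.000 18.000
      vertex 26.000 0.000 18.000
      vertex 26.000 5.000 18.000
    endloop
  endfacet
  facet normal 0.0000 0.0000 1.0000
    outer loop
      vertex 0.000 0.000 18.000
      vertex 26.000 5.000 18.000
      vertex 5.000 5.000 18.000
    endloop
  endfacet
  facet normal 0.0000 0.0000 1.0000
    outer loop
      vertex 0.000 0.000 18.000
      vertex 5.000 5.000 18.000
      vertex 5.000 21.000 18.000
    endloop
  endfacet
  facet normal 0.0000 0.0000 1.0000
    outer loop
      vertex 0.000 0.000 18.000
      vertex 5.000 21.000 18.000
      vertex 0.000 21.000 18.000
    endloop
  endfacet
  facet normal 0.0000 -1.0000 0.0000
    outer loop
      vertex 0.000 0.000 0.000
      vertex 26.000 0.000 0.000
      vertex 26.000 0.000 18.000
    endloop
  endfacet
  facet normal 0.0000 -1.0000 0.0000
    outer loop
      vertex 0.000 0.000 0.000
      vertex 26.000 0.000 18.000
      vertex 0.000 0.000 18.000
    endloop
  endfacet
  facet normal 1.0000 0.0000 0.0000
    outer loop
      vertex 26.000 0.000 0.000
      vertex 26.000 5.000 0.000
      vertex 26.000 5.000 18.000
    endloop
  endfacet
  facet normal 1.0000 0.0000 0.0000
    outer loop
      vertex 26.000 0.000 0.000
      vertex 26.000 5.000 18.000
      vertex 26.000 0.000 18.000
    endloop
  endfacet
  facet normal 0.0000 1.0000 0.0000
    outer loop
      vertex 26.000 5.000 0.000
      vertex 5.000 5.000 0.000
      vertex 5.000 5.000 18.000
    endloop
  endfacet
  facet normal 0.0000 1.0000 0.0000
    outer loop
      vertex 26.000 5.000 0.000
      vertex 5.000 5.000 18.000
      vertex 26.000 5.000 18.000
    endloop
  endfacet
  facet normal 1.0000 0.0000 0.0000
    outer loop
      vertex 5.000 5.000 0.000
      vertex 5.000 21.000 0.000
      vertex 5.000 21.000 18.000
    endloop
  endfacet
  facet normal 1.0000 0.0000 0.0000
    outer loop
      vertex 5.000 5.000 0.000
      vertex 5.000 21.000 18.000
      vertex 5.000 5.000 18.000
    endloop
  endfacet
  facet normal 0.0000 1.0000 0.0000
    outer loop
      vertex 5.000 21.000 0.000
      vertex 0.000 21.000 0.000
      vertex 0.000 21.000 18.000
    endloop
  endfacet
  facet normal 0.0000 1.0000 0.0000
    outer loop
      vertex 5.000 21.000 0.000
      vertex 0.000 21.000 18.000
      vertex 5.000 21.000 18.000
    endloop
  endfacet
  facet normal -1.0000 0.0000 0.0000
    outer loop
      vertex 0.000 21.000 0.000
      vertex 0.000 0.000 0.000
      vertex 0.000 0.000 18.000
    endloop
  endfacet
  facet normal -1.0000 0.0000 0.0000
    outer loop
      vertex 0.000 21.000 0.000
      vertex 0.000 0.000 18.000
      vertex 0.000 21.000 18.000
    endloop
  endfacet
endsolid part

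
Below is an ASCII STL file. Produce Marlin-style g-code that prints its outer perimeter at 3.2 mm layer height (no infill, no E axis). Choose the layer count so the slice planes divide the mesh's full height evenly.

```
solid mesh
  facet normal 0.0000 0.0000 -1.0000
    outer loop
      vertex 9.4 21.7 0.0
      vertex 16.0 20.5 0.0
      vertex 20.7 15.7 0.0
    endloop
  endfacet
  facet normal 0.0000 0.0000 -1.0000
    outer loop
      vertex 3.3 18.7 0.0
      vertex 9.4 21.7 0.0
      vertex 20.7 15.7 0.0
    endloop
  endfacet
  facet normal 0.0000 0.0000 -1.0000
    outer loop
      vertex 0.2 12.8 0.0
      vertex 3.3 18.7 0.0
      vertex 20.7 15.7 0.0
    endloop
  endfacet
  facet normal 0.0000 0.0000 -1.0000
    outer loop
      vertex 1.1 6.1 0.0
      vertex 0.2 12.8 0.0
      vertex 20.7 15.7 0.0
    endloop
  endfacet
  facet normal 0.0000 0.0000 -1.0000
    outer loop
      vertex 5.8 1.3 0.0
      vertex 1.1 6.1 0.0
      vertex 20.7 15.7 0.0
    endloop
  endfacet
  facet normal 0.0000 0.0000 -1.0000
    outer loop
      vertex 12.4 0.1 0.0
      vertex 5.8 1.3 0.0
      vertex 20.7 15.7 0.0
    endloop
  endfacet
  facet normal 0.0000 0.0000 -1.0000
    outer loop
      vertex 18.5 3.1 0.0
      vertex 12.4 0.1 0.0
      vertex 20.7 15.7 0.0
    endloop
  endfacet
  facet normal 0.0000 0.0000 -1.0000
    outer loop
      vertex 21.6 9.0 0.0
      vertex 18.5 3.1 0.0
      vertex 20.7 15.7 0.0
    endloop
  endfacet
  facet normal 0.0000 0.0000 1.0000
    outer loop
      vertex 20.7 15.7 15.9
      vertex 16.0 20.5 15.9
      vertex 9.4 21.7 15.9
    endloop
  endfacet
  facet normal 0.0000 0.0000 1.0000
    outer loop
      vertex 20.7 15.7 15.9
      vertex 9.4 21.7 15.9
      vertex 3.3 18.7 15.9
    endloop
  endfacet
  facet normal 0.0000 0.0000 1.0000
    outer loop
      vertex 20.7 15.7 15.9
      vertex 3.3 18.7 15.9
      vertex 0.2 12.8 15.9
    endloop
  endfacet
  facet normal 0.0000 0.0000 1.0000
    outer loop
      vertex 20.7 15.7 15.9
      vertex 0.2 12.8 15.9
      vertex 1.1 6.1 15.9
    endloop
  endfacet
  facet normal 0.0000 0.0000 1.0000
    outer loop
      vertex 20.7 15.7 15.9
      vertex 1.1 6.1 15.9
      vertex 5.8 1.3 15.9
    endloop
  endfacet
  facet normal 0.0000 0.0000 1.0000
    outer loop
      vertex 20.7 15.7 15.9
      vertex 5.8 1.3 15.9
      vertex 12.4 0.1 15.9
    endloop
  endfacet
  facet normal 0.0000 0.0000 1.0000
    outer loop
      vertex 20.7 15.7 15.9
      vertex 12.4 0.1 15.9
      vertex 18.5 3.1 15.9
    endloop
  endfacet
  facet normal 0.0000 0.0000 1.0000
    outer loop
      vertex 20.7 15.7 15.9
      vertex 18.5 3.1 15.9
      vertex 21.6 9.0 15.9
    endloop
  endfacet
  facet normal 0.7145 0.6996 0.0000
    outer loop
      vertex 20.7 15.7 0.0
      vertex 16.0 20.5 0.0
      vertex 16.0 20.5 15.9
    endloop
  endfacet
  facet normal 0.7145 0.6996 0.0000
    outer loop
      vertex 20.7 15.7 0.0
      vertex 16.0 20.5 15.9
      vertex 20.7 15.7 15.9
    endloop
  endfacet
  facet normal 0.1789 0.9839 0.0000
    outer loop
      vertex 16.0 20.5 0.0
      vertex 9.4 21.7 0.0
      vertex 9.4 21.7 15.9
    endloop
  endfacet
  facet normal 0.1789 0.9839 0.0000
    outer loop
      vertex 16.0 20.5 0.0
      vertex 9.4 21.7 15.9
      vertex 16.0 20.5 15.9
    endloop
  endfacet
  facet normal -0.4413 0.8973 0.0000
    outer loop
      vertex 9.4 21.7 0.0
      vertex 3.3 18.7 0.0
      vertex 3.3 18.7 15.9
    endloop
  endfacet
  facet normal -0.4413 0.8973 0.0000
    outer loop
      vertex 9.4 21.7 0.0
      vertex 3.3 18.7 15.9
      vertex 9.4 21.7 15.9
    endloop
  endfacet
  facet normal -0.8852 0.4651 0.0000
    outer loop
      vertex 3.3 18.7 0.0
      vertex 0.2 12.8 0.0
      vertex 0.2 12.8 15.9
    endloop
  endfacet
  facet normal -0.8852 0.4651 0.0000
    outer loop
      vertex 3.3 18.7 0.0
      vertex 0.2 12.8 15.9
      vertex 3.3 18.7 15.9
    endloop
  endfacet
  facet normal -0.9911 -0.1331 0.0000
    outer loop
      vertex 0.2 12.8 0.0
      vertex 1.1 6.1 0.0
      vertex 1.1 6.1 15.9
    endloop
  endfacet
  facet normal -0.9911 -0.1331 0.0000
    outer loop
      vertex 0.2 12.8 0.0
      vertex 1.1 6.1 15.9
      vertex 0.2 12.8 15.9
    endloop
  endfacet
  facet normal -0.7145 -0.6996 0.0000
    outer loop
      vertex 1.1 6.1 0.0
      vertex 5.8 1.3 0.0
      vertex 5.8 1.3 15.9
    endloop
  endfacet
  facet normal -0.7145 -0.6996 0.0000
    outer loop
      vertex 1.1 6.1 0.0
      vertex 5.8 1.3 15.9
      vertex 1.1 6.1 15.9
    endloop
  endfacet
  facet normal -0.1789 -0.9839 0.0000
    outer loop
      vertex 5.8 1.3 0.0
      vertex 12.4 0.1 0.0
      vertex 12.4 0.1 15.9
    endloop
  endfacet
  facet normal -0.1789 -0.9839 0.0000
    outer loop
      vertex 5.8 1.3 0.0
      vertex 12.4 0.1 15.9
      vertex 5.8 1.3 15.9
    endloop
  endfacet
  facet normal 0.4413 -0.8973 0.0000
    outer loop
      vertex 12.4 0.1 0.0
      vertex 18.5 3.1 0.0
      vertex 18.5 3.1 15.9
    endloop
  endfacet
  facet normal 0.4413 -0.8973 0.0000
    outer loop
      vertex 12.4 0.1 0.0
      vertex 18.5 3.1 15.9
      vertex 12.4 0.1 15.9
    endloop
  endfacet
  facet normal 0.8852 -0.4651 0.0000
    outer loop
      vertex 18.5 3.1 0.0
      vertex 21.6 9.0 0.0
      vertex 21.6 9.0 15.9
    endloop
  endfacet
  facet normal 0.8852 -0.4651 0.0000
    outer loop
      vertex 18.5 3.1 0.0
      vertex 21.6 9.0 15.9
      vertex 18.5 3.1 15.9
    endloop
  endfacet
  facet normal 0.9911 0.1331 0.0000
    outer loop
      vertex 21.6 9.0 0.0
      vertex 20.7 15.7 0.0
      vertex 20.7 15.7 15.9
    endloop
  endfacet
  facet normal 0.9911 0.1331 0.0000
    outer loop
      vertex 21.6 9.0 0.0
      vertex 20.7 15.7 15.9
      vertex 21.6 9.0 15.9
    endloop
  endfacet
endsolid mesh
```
; perimeter-only toolpath
G21 ; units = mm
G90 ; absolute positioning
G28 ; home
; layer 1
G0 Z3.2
G0 X20.7 Y15.7
G1 X16.0 Y20.5
G1 X9.4 Y21.7
G1 X3.3 Y18.7
G1 X0.2 Y12.8
G1 X1.1 Y6.1
G1 X5.8 Y1.3
G1 X12.4 Y0.1
G1 X18.5 Y3.1
G1 X21.6 Y9.0
G1 X20.7 Y15.7
; layer 2
G0 Z6.4
G0 X20.7 Y15.7
G1 X16.0 Y20.5
G1 X9.4 Y21.7
G1 X3.3 Y18.7
G1 X0.2 Y12.8
G1 X1.1 Y6.1
G1 X5.8 Y1.3
G1 X12.4 Y0.1
G1 X18.5 Y3.1
G1 X21.6 Y9.0
G1 X20.7 Y15.7
; layer 3
G0 Z9.5
G0 X20.7 Y15.7
G1 X16.0 Y20.5
G1 X9.4 Y21.7
G1 X3.3 Y18.7
G1 X0.2 Y12.8
G1 X1.1 Y6.1
G1 X5.8 Y1.3
G1 X12.4 Y0.1
G1 X18.5 Y3.1
G1 X21.6 Y9.0
G1 X20.7 Y15.7
; layer 4
G0 Z12.7
G0 X20.7 Y15.7
G1 X16.0 Y20.5
G1 X9.4 Y21.7
G1 X3.3 Y18.7
G1 X0.2 Y12.8
G1 X1.1 Y6.1
G1 X5.8 Y1.3
G1 X12.4 Y0.1
G1 X18.5 Y3.1
G1 X21.6 Y9.0
G1 X20.7 Y15.7
; layer 5
G0 Z15.9
G0 X20.7 Y15.7
G1 X16.0 Y20.5
G1 X9.4 Y21.7
G1 X3.3 Y18.7
G1 X0.2 Y12.8
G1 X1.1 Y6.1
G1 X5.8 Y1.3
G1 X12.4 Y0.1
G1 X18.5 Y3.1
G1 X21.6 Y9.0
G1 X20.7 Y15.7
M2 ; end

The solid is a regular 10-sided prism (a cylinder approximated with 10 flat sides), circumscribed radius ≈ 10.9 mm, height ≈ 15.9 mm. Slicing at Δz = 3.2 mm — 5 equal slices spanning the solid's height, so layer i sits at z = i·h/5 — gives 5 non-empty perimeters. Each is a 10-segment closed polygon; G0 lifts to the layer z and rapids to the start vertex, then G1 traces the edges.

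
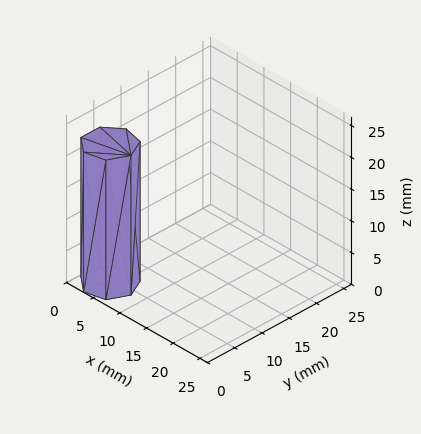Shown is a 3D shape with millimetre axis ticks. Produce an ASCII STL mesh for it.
Reading the render: the shape is a regular 7-sided prism (a cylinder approximated with 7 flat sides), circumscribed radius ≈ 4 mm, height ≈ 22 mm (dimensions read to the nearest mm from the axis ticks). For the STL, each face is triangulated and given an outward normal.

solid part
  facet normal 0.0000 0.0000 -1.0000
    outer loop
      vertex 3.110 7.900 0.000
      vertex 6.494 7.127 0.000
      vertex 8.000 4.000 0.000
    endloop
  endfacet
  facet normal 0.0000 0.0000 -1.0000
    outer loop
      vertex 0.396 5.736 0.000
      vertex 3.110 7.900 0.000
      vertex 8.000 4.000 0.000
    endloop
  endfacet
  facet normal 0.0000 0.0000 -1.0000
    outer loop
      vertex 0.396 2.264 0.000
      vertex 0.396 5.736 0.000
      vertex 8.000 4.000 0.000
    endloop
  endfacet
  facet normal 0.0000 0.0000 -1.0000
    outer loop
      vertex 3.110 0.100 0.000
      vertex 0.396 2.264 0.000
      vertex 8.000 4.000 0.000
    endloop
  endfacet
  facet normal 0.0000 0.0000 -1.0000
    outer loop
      vertex 6.494 0.873 0.000
      vertex 3.110 0.100 0.000
      vertex 8.000 4.000 0.000
    endloop
  endfacet
  facet normal 0.0000 0.0000 1.0000
    outer loop
      vertex 8.000 4.000 22.000
      vertex 6.494 7.127 22.000
      vertex 3.110 7.900 22.000
    endloop
  endfacet
  facet normal 0.0000 0.0000 1.0000
    outer loop
      vertex 8.000 4.000 22.000
      vertex 3.110 7.900 22.000
      vertex 0.396 5.736 22.000
    endloop
  endfacet
  facet normal 0.0000 0.0000 1.0000
    outer loop
      vertex 8.000 4.000 22.000
      vertex 0.396 5.736 22.000
      vertex 0.396 2.264 22.000
    endloop
  endfacet
  facet normal 0.0000 0.0000 1.0000
    outer loop
      vertex 8.000 4.000 22.000
      vertex 0.396 2.264 22.000
      vertex 3.110 0.100 22.000
    endloop
  endfacet
  facet normal 0.0000 0.0000 1.0000
    outer loop
      vertex 8.000 4.000 22.000
      vertex 3.110 0.100 22.000
      vertex 6.494 0.873 22.000
    endloop
  endfacet
  facet normal 0.9010 0.4339 0.0000
    outer loop
      vertex 8.000 4.000 0.000
      vertex 6.494 7.127 0.000
      vertex 6.494 7.127 22.000
    endloop
  endfacet
  facet normal 0.9010 0.4339 0.0000
    outer loop
      vertex 8.000 4.000 0.000
      vertex 6.494 7.127 22.000
      vertex 8.000 4.000 22.000
    endloop
  endfacet
  facet normal 0.2227 0.9749 0.0000
    outer loop
      vertex 6.494 7.127 0.000
      vertex 3.110 7.900 0.000
      vertex 3.110 7.900 22.000
    endloop
  endfacet
  facet normal 0.2227 0.9749 0.0000
    outer loop
      vertex 6.494 7.127 0.000
      vertex 3.110 7.900 22.000
      vertex 6.494 7.127 22.000
    endloop
  endfacet
  facet normal -0.6234 0.7819 0.0000
    outer loop
      vertex 3.110 7.900 0.000
      vertex 0.396 5.736 0.000
      vertex 0.396 5.736 22.000
    endloop
  endfacet
  facet normal -0.6234 0.7819 0.0000
    outer loop
      vertex 3.110 7.900 0.000
      vertex 0.396 5.736 22.000
      vertex 3.110 7.900 22.000
    endloop
  endfacet
  facet normal -1.0000 0.0000 0.0000
    outer loop
      vertex 0.396 5.736 0.000
      vertex 0.396 2.264 0.000
      vertex 0.396 2.264 22.000
    endloop
  endfacet
  facet normal -1.0000 0.0000 0.0000
    outer loop
      vertex 0.396 5.736 0.000
      vertex 0.396 2.264 22.000
      vertex 0.396 5.736 22.000
    endloop
  endfacet
  facet normal -0.6234 -0.7819 0.0000
    outer loop
      vertex 0.396 2.264 0.000
      vertex 3.110 0.100 0.000
      vertex 3.110 0.100 22.000
    endloop
  endfacet
  facet normal -0.6234 -0.7819 0.0000
    outer loop
      vertex 0.396 2.264 0.000
      vertex 3.110 0.100 22.000
      vertex 0.396 2.264 22.000
    endloop
  endfacet
  facet normal 0.2227 -0.9749 0.0000
    outer loop
      vertex 3.110 0.100 0.000
      vertex 6.494 0.873 0.000
      vertex 6.494 0.873 22.000
    endloop
  endfacet
  facet normal 0.2227 -0.9749 0.0000
    outer loop
      vertex 3.110 0.100 0.000
      vertex 6.494 0.873 22.000
      vertex 3.110 0.100 22.000
    endloop
  endfacet
  facet normal 0.9010 -0.4339 0.0000
    outer loop
      vertex 6.494 0.873 0.000
      vertex 8.000 4.000 0.000
      vertex 8.000 4.000 22.000
    endloop
  endfacet
  facet normal 0.9010 -0.4339 0.0000
    outer loop
      vertex 6.494 0.873 0.000
      vertex 8.000 4.000 22.000
      vertex 6.494 0.873 22.000
    endloop
  endfacet
endsolid part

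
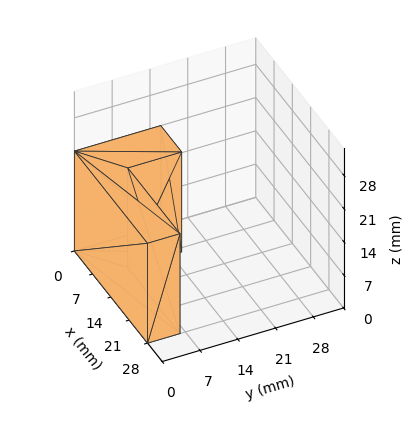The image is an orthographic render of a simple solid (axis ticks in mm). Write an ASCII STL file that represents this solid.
Reading the render: the shape is an L-shaped prism: outer 28 × 16 mm, arm thicknesses ≈ 6 mm (horizontal) and 8 mm (vertical), extruded 21 mm in z (dimensions read to the nearest mm from the axis ticks). For the STL, each face is triangulated and given an outward normal.

solid part
  facet normal 0.0000 0.0000 -1.0000
    outer loop
      vertex 28.00 6.00 0.00
      vertex 28.00 0.00 0.00
      vertex 0.00 0.00 0.00
    endloop
  endfacet
  facet normal 0.0000 0.0000 -1.0000
    outer loop
      vertex 8.00 6.00 0.00
      vertex 28.00 6.00 0.00
      vertex 0.00 0.00 0.00
    endloop
  endfacet
  facet normal 0.0000 0.0000 -1.0000
    outer loop
      vertex 8.00 16.00 0.00
      vertex 8.00 6.00 0.00
      vertex 0.00 0.00 0.00
    endloop
  endfacet
  facet normal 0.0000 0.0000 -1.0000
    outer loop
      vertex 0.00 16.00 0.00
      vertex 8.00 16.00 0.00
      vertex 0.00 0.00 0.00
    endloop
  endfacet
  facet normal 0.0000 0.0000 1.0000
    outer loop
      vertex 0.00 0.00 21.00
      vertex 28.00 0.00 21.00
      vertex 28.00 6.00 21.00
    endloop
  endfacet
  facet normal 0.0000 0.0000 1.0000
    outer loop
      vertex 0.00 0.00 21.00
      vertex 28.00 6.00 21.00
      vertex 8.00 6.00 21.00
    endloop
  endfacet
  facet normal 0.0000 0.0000 1.0000
    outer loop
      vertex 0.00 0.00 21.00
      vertex 8.00 6.00 21.00
      vertex 8.00 16.00 21.00
    endloop
  endfacet
  facet normal 0.0000 0.0000 1.0000
    outer loop
      vertex 0.00 0.00 21.00
      vertex 8.00 16.00 21.00
      vertex 0.00 16.00 21.00
    endloop
  endfacet
  facet normal 0.0000 -1.0000 0.0000
    outer loop
      vertex 0.00 0.00 0.00
      vertex 28.00 0.00 0.00
      vertex 28.00 0.00 21.00
    endloop
  endfacet
  facet normal 0.0000 -1.0000 0.0000
    outer loop
      vertex 0.00 0.00 0.00
      vertex 28.00 0.00 21.00
      vertex 0.00 0.00 21.00
    endloop
  endfacet
  facet normal 1.0000 0.0000 0.0000
    outer loop
      vertex 28.00 0.00 0.00
      vertex 28.00 6.00 0.00
      vertex 28.00 6.00 21.00
    endloop
  endfacet
  facet normal 1.0000 0.0000 0.0000
    outer loop
      vertex 28.00 0.00 0.00
      vertex 28.00 6.00 21.00
      vertex 28.00 0.00 21.00
    endloop
  endfacet
  facet normal 0.0000 1.0000 0.0000
    outer loop
      vertex 28.00 6.00 0.00
      vertex 8.00 6.00 0.00
      vertex 8.00 6.00 21.00
    endloop
  endfacet
  facet normal 0.0000 1.0000 0.0000
    outer loop
      vertex 28.00 6.00 0.00
      vertex 8.00 6.00 21.00
      vertex 28.00 6.00 21.00
    endloop
  endfacet
  facet normal 1.0000 0.0000 0.0000
    outer loop
      vertex 8.00 6.00 0.00
      vertex 8.00 16.00 0.00
      vertex 8.00 16.00 21.00
    endloop
  endfacet
  facet normal 1.0000 0.0000 0.0000
    outer loop
      vertex 8.00 6.00 0.00
      vertex 8.00 16.00 21.00
      vertex 8.00 6.00 21.00
    endloop
  endfacet
  facet normal 0.0000 1.0000 0.0000
    outer loop
      vertex 8.00 16.00 0.00
      vertex 0.00 16.00 0.00
      vertex 0.00 16.00 21.00
    endloop
  endfacet
  facet normal 0.0000 1.0000 0.0000
    outer loop
      vertex 8.00 16.00 0.00
      vertex 0.00 16.00 21.00
      vertex 8.00 16.00 21.00
    endloop
  endfacet
  facet normal -1.0000 0.0000 0.0000
    outer loop
      vertex 0.00 16.00 0.00
      vertex 0.00 0.00 0.00
      vertex 0.00 0.00 21.00
    endloop
  endfacet
  facet normal -1.0000 0.0000 0.0000
    outer loop
      vertex 0.00 16.00 0.00
      vertex 0.00 0.00 21.00
      vertex 0.00 16.00 21.00
    endloop
  endfacet
endsolid part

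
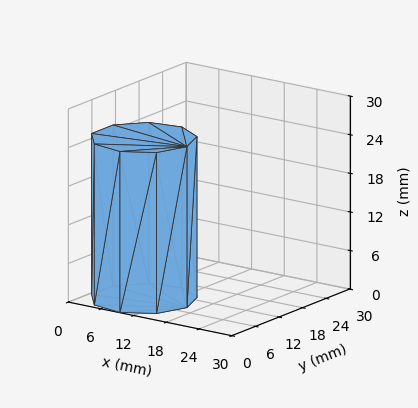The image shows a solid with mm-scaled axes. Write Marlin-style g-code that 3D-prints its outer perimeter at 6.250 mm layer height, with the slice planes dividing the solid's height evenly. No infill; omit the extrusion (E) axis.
Reading the render: the shape is a regular 9-sided prism (a cylinder approximated with 9 flat sides), circumscribed radius ≈ 8 mm, height ≈ 25 mm (dimensions read to the nearest mm from the axis ticks). For the g-code, the solid's height is divided into equal slices at the stated Δz and each level perimeter traced with G1 moves after a G0 lift.

; perimeter-only toolpath
G21 ; units = mm
G90 ; absolute positioning
G28 ; home
; layer 1
G0 Z6.250
G0 X16.000 Y8.000
G1 X14.128 Y13.142
G1 X9.389 Y15.878
G1 X4.000 Y14.928
G1 X0.482 Y10.736
G1 X0.482 Y5.264
G1 X4.000 Y1.072
G1 X9.389 Y0.122
G1 X14.128 Y2.858
G1 X16.000 Y8.000
; layer 2
G0 Z12.500
G0 X16.000 Y8.000
G1 X14.128 Y13.142
G1 X9.389 Y15.878
G1 X4.000 Y14.928
G1 X0.482 Y10.736
G1 X0.482 Y5.264
G1 X4.000 Y1.072
G1 X9.389 Y0.122
G1 X14.128 Y2.858
G1 X16.000 Y8.000
; layer 3
G0 Z18.750
G0 X16.000 Y8.000
G1 X14.128 Y13.142
G1 X9.389 Y15.878
G1 X4.000 Y14.928
G1 X0.482 Y10.736
G1 X0.482 Y5.264
G1 X4.000 Y1.072
G1 X9.389 Y0.122
G1 X14.128 Y2.858
G1 X16.000 Y8.000
; layer 4
G0 Z25.000
G0 X16.000 Y8.000
G1 X14.128 Y13.142
G1 X9.389 Y15.878
G1 X4.000 Y14.928
G1 X0.482 Y10.736
G1 X0.482 Y5.264
G1 X4.000 Y1.072
G1 X9.389 Y0.122
G1 X14.128 Y2.858
G1 X16.000 Y8.000
M2 ; end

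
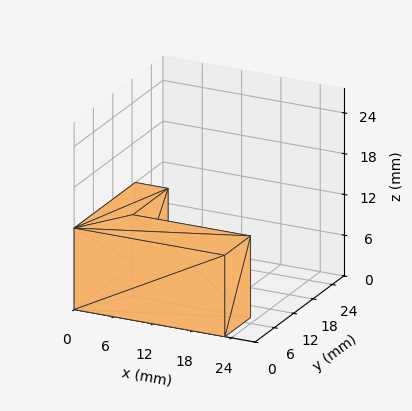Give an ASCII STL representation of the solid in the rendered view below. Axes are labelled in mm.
Reading the render: the shape is an L-shaped prism: outer 23 × 19 mm, arm thicknesses ≈ 8 mm (horizontal) and 5 mm (vertical), extruded 12 mm in z (dimensions read to the nearest mm from the axis ticks). For the STL, each face is triangulated and given an outward normal.

solid part
  facet normal 0.0000 0.0000 -1.0000
    outer loop
      vertex 23.0 8.0 0.0
      vertex 23.0 0.0 0.0
      vertex 0.0 0.0 0.0
    endloop
  endfacet
  facet normal 0.0000 0.0000 -1.0000
    outer loop
      vertex 5.0 8.0 0.0
      vertex 23.0 8.0 0.0
      vertex 0.0 0.0 0.0
    endloop
  endfacet
  facet normal 0.0000 0.0000 -1.0000
    outer loop
      vertex 5.0 19.0 0.0
      vertex 5.0 8.0 0.0
      vertex 0.0 0.0 0.0
    endloop
  endfacet
  facet normal 0.0000 0.0000 -1.0000
    outer loop
      vertex 0.0 19.0 0.0
      vertex 5.0 19.0 0.0
      vertex 0.0 0.0 0.0
    endloop
  endfacet
  facet normal 0.0000 0.0000 1.0000
    outer loop
      vertex 0.0 0.0 12.0
      vertex 23.0 0.0 12.0
      vertex 23.0 8.0 12.0
    endloop
  endfacet
  facet normal 0.0000 0.0000 1.0000
    outer loop
      vertex 0.0 0.0 12.0
      vertex 23.0 8.0 12.0
      vertex 5.0 8.0 12.0
    endloop
  endfacet
  facet normal 0.0000 0.0000 1.0000
    outer loop
      vertex 0.0 0.0 12.0
      vertex 5.0 8.0 12.0
      vertex 5.0 19.0 12.0
    endloop
  endfacet
  facet normal 0.0000 0.0000 1.0000
    outer loop
      vertex 0.0 0.0 12.0
      vertex 5.0 19.0 12.0
      vertex 0.0 19.0 12.0
    endloop
  endfacet
  facet normal 0.0000 -1.0000 0.0000
    outer loop
      vertex 0.0 0.0 0.0
      vertex 23.0 0.0 0.0
      vertex 23.0 0.0 12.0
    endloop
  endfacet
  facet normal 0.0000 -1.0000 0.0000
    outer loop
      vertex 0.0 0.0 0.0
      vertex 23.0 0.0 12.0
      vertex 0.0 0.0 12.0
    endloop
  endfacet
  facet normal 1.0000 0.0000 0.0000
    outer loop
      vertex 23.0 0.0 0.0
      vertex 23.0 8.0 0.0
      vertex 23.0 8.0 12.0
    endloop
  endfacet
  facet normal 1.0000 0.0000 0.0000
    outer loop
      vertex 23.0 0.0 0.0
      vertex 23.0 8.0 12.0
      vertex 23.0 0.0 12.0
    endloop
  endfacet
  facet normal 0.0000 1.0000 0.0000
    outer loop
      vertex 23.0 8.0 0.0
      vertex 5.0 8.0 0.0
      vertex 5.0 8.0 12.0
    endloop
  endfacet
  facet normal 0.0000 1.0000 0.0000
    outer loop
      vertex 23.0 8.0 0.0
      vertex 5.0 8.0 12.0
      vertex 23.0 8.0 12.0
    endloop
  endfacet
  facet normal 1.0000 0.0000 0.0000
    outer loop
      vertex 5.0 8.0 0.0
      vertex 5.0 19.0 0.0
      vertex 5.0 19.0 12.0
    endloop
  endfacet
  facet normal 1.0000 0.0000 0.0000
    outer loop
      vertex 5.0 8.0 0.0
      vertex 5.0 19.0 12.0
      vertex 5.0 8.0 12.0
    endloop
  endfacet
  facet normal 0.0000 1.0000 0.0000
    outer loop
      vertex 5.0 19.0 0.0
      vertex 0.0 19.0 0.0
      vertex 0.0 19.0 12.0
    endloop
  endfacet
  facet normal 0.0000 1.0000 0.0000
    outer loop
      vertex 5.0 19.0 0.0
      vertex 0.0 19.0 12.0
      vertex 5.0 19.0 12.0
    endloop
  endfacet
  facet normal -1.0000 0.0000 0.0000
    outer loop
      vertex 0.0 19.0 0.0
      vertex 0.0 0.0 0.0
      vertex 0.0 0.0 12.0
    endloop
  endfacet
  facet normal -1.0000 0.0000 0.0000
    outer loop
      vertex 0.0 19.0 0.0
      vertex 0.0 0.0 12.0
      vertex 0.0 19.0 12.0
    endloop
  endfacet
endsolid part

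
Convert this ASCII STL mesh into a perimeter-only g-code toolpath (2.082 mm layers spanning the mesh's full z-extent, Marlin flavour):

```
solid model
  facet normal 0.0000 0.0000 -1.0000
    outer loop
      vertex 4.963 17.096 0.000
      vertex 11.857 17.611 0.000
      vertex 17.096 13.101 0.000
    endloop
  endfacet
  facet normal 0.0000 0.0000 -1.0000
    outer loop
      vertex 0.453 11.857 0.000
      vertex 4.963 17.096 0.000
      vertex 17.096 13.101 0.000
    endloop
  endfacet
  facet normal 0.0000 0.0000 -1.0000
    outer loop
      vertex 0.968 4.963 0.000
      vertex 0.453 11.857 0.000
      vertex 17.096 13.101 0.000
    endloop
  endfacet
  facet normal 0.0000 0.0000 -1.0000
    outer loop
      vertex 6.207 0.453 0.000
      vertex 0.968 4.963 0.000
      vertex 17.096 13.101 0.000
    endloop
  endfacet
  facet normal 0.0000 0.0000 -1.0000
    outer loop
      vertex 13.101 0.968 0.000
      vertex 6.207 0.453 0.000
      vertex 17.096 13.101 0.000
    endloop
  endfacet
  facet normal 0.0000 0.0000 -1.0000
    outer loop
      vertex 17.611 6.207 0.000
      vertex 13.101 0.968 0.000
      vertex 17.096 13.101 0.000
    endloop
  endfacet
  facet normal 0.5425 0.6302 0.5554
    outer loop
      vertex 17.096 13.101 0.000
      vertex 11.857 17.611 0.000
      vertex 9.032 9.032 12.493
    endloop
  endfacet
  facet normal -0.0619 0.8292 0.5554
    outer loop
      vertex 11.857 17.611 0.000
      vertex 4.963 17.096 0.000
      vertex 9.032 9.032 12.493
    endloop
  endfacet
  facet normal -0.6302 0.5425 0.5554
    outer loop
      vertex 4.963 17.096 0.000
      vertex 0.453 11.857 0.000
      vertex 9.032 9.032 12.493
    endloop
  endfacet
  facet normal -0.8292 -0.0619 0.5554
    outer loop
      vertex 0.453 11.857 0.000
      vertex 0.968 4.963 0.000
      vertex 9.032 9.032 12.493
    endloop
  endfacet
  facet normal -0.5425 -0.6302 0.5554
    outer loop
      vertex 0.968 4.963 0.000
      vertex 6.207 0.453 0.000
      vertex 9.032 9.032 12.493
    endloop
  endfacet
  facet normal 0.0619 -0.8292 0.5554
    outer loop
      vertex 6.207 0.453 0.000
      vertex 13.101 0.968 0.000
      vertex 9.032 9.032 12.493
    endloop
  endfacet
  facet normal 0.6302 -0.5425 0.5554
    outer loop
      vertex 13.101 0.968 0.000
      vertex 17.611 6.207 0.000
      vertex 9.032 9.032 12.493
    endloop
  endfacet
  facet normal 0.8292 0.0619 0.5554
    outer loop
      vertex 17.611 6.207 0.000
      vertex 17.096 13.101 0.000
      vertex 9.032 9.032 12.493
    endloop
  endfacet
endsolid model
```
; perimeter-only toolpath
G21 ; units = mm
G90 ; absolute positioning
G28 ; home
; layer 1
G0 Z2.082
G0 X15.752 Y12.423
G1 X11.386 Y16.181
G1 X5.641 Y15.752
G1 X1.883 Y11.386
G1 X2.312 Y5.641
G1 X6.678 Y1.883
G1 X12.423 Y2.312
G1 X16.181 Y6.678
G1 X15.752 Y12.423
; layer 2
G0 Z4.164
G0 X14.408 Y11.745
G1 X10.915 Y14.751
G1 X6.319 Y14.408
G1 X3.313 Y10.915
G1 X3.656 Y6.319
G1 X7.149 Y3.313
G1 X11.745 Y3.656
G1 X14.751 Y7.149
G1 X14.408 Y11.745
; layer 3
G0 Z6.247
G0 X13.064 Y11.067
G1 X10.444 Y13.322
G1 X6.998 Y13.064
G1 X4.742 Y10.444
G1 X5.000 Y6.998
G1 X7.620 Y4.742
G1 X11.067 Y5.000
G1 X13.322 Y7.620
G1 X13.064 Y11.067
; layer 4
G0 Z8.329
G0 X11.720 Y10.388
G1 X9.974 Y11.892
G1 X7.676 Y11.720
G1 X6.172 Y9.974
G1 X6.344 Y7.676
G1 X8.090 Y6.172
G1 X10.388 Y6.344
G1 X11.892 Y8.090
G1 X11.720 Y10.388
; layer 5
G0 Z10.411
G0 X10.376 Y9.710
G1 X9.503 Y10.462
G1 X8.354 Y10.376
G1 X7.602 Y9.503
G1 X7.688 Y8.354
G1 X8.561 Y7.602
G1 X9.710 Y7.688
G1 X10.462 Y8.561
G1 X10.376 Y9.710
M2 ; end

The solid is a regular 8-sided pyramid, base circumscribed radius ≈ 9.03 mm, apex at z ≈ 12.5 mm. Slicing at Δz = 2.082 mm — 6 equal slices spanning the solid's height, so layer i sits at z = i·h/6 — gives 5 non-empty perimeters. Each is a 8-segment closed polygon; G0 lifts to the layer z and rapids to the start vertex, then G1 traces the edges. The cross-section shrinks linearly with z (the slice at the apex is degenerate and omitted).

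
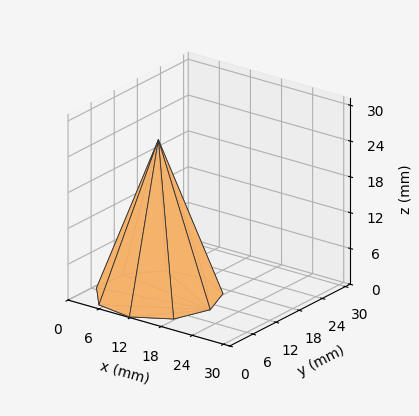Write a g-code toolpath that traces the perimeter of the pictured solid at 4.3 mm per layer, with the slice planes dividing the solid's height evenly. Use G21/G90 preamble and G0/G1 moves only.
Reading the render: the shape is a regular 9-sided pyramid, base circumscribed radius ≈ 10 mm, apex at z ≈ 26 mm (dimensions read to the nearest mm from the axis ticks). For the g-code, the solid's height is divided into equal slices at the stated Δz and each level perimeter traced with G1 moves after a G0 lift.

; perimeter-only toolpath
G21 ; units = mm
G90 ; absolute positioning
G28 ; home
; layer 1
G0 Z4.3
G0 X18.3 Y10.0
G1 X16.4 Y15.3
G1 X11.4 Y18.2
G1 X5.8 Y17.2
G1 X2.2 Y12.8
G1 X2.2 Y7.2
G1 X5.8 Y2.8
G1 X11.4 Y1.8
G1 X16.4 Y4.7
G1 X18.3 Y10.0
; layer 2
G0 Z8.7
G0 X16.7 Y10.0
G1 X15.1 Y14.3
G1 X11.1 Y16.5
G1 X6.7 Y15.8
G1 X3.7 Y12.3
G1 X3.7 Y7.7
G1 X6.7 Y4.2
G1 X11.1 Y3.5
G1 X15.1 Y5.7
G1 X16.7 Y10.0
; layer 3
G0 Z13.0
G0 X15.0 Y10.0
G1 X13.8 Y13.2
G1 X10.8 Y14.9
G1 X7.5 Y14.3
G1 X5.3 Y11.7
G1 X5.3 Y8.3
G1 X7.5 Y5.7
G1 X10.8 Y5.1
G1 X13.8 Y6.8
G1 X15.0 Y10.0
; layer 4
G0 Z17.3
G0 X13.3 Y10.0
G1 X12.6 Y12.1
G1 X10.6 Y13.3
G1 X8.3 Y12.9
G1 X6.9 Y11.1
G1 X6.9 Y8.9
G1 X8.3 Y7.1
G1 X10.6 Y6.7
G1 X12.6 Y7.9
G1 X13.3 Y10.0
; layer 5
G0 Z21.7
G0 X11.7 Y10.0
G1 X11.3 Y11.1
G1 X10.3 Y11.6
G1 X9.2 Y11.4
G1 X8.4 Y10.6
G1 X8.4 Y9.4
G1 X9.2 Y8.5
G1 X10.3 Y8.4
G1 X11.3 Y8.9
G1 X11.7 Y10.0
M2 ; end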